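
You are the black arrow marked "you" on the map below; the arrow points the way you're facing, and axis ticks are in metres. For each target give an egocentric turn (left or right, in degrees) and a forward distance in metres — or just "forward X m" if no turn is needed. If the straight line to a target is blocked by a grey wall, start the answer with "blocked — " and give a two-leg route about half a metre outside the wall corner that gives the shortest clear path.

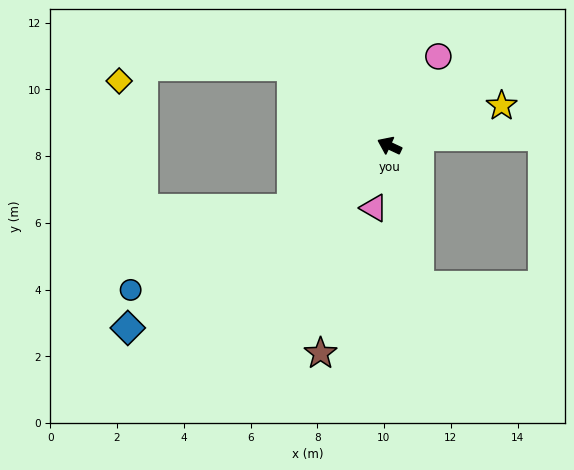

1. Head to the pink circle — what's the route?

turn right 94°, forward 3.1 m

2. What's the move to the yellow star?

turn right 135°, forward 3.6 m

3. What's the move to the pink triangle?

turn left 101°, forward 1.9 m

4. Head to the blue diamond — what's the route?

turn left 60°, forward 9.6 m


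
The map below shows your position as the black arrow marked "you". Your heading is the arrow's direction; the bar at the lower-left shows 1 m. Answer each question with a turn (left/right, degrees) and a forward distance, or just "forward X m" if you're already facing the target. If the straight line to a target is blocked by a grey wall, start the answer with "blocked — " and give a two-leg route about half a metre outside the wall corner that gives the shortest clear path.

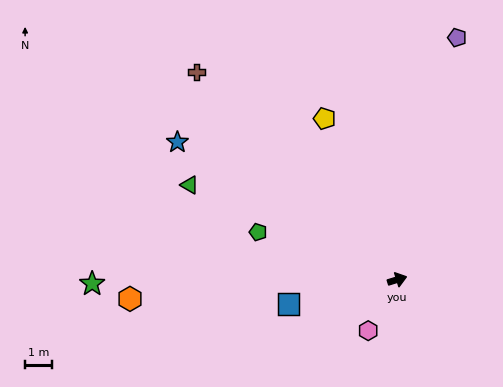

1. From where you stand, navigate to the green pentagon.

turn left 144°, forward 5.4 m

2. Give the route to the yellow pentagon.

turn left 97°, forward 6.5 m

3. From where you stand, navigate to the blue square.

turn left 175°, forward 4.1 m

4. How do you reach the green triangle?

turn left 138°, forward 8.4 m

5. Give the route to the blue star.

turn left 131°, forward 9.6 m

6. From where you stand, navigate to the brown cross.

turn left 117°, forward 10.7 m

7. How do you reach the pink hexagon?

turn right 137°, forward 2.2 m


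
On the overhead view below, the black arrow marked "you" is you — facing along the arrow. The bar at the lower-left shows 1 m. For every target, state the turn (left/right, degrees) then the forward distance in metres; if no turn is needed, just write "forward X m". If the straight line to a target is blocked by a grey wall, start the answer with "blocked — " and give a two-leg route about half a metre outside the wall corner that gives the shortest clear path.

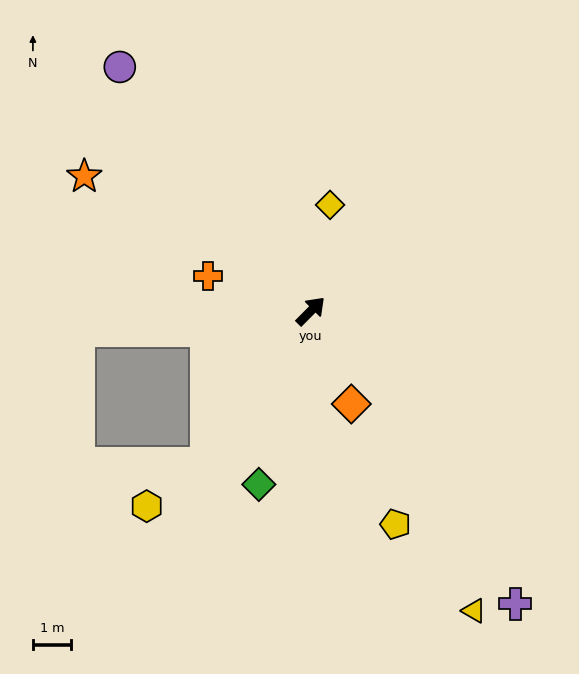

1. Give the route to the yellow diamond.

turn left 34°, forward 2.9 m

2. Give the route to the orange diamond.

turn right 112°, forward 2.7 m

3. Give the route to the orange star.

turn left 104°, forward 7.0 m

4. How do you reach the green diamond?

turn right 152°, forward 4.8 m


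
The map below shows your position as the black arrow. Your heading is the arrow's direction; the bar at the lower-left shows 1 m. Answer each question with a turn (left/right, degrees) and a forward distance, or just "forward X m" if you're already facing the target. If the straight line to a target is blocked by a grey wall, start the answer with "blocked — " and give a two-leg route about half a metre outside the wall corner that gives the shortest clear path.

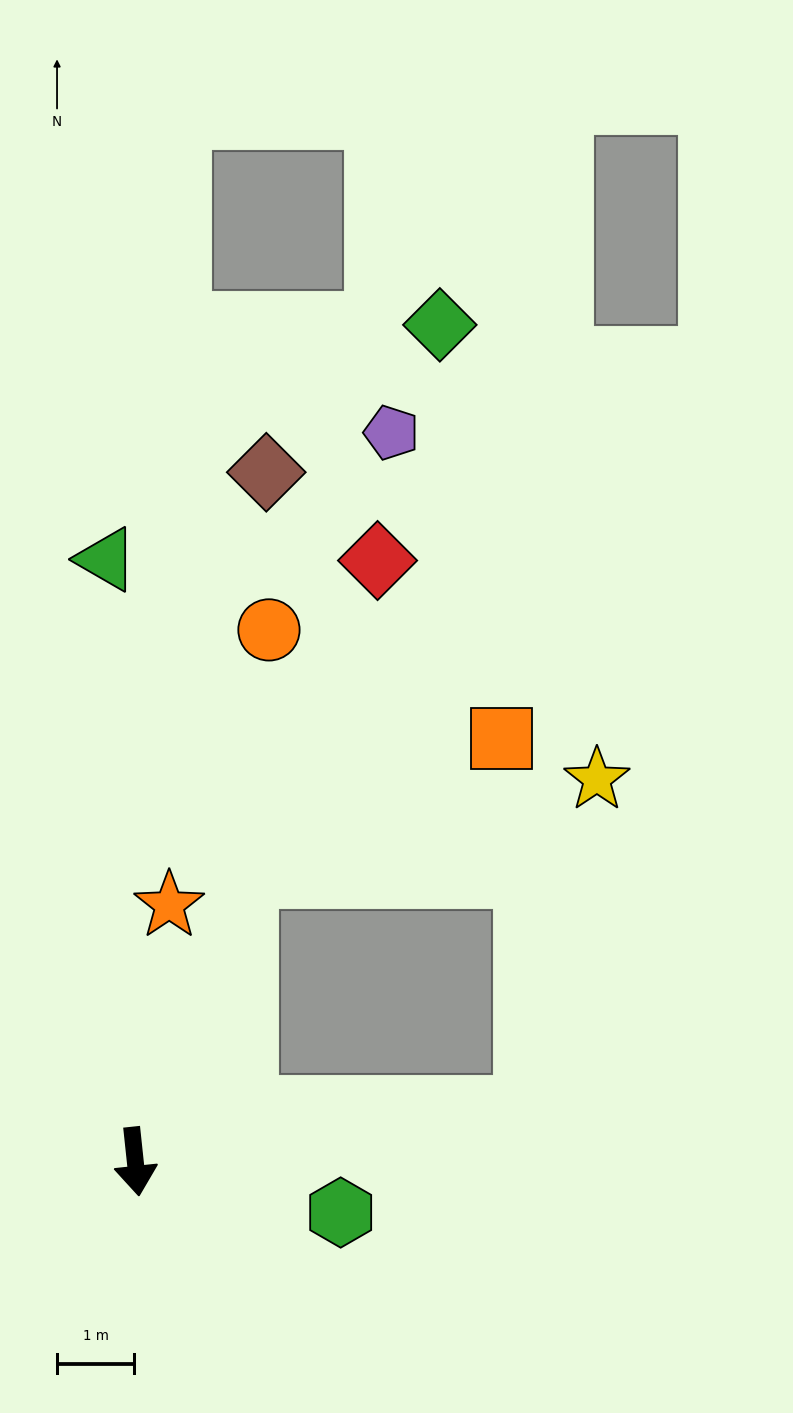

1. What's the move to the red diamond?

turn left 152°, forward 8.4 m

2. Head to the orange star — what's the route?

turn left 166°, forward 3.4 m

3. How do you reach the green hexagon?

turn left 70°, forward 2.7 m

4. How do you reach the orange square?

blocked — turn left 153°, forward 4.0 m, then turn right 41°, forward 3.8 m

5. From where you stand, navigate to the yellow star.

blocked — turn left 153°, forward 4.0 m, then turn right 54°, forward 4.7 m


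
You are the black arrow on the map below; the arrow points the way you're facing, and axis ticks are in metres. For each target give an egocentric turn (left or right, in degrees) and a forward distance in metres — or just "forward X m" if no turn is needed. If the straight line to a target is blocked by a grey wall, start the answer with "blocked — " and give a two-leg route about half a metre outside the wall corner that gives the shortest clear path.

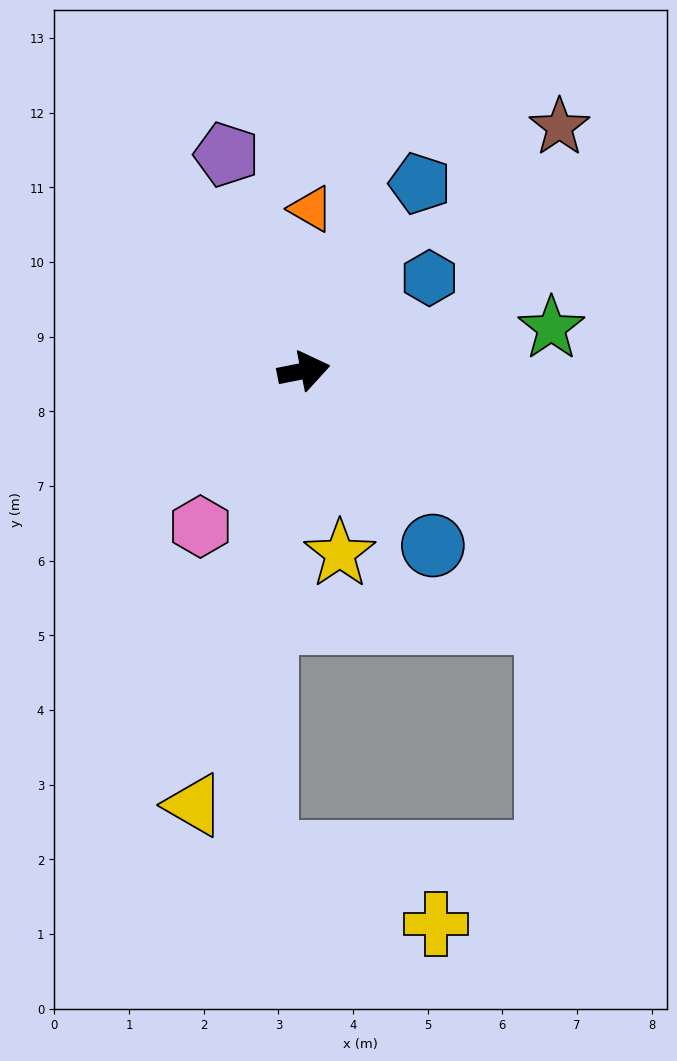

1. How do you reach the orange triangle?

turn left 76°, forward 2.2 m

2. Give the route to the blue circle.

turn right 65°, forward 2.9 m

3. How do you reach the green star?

forward 3.4 m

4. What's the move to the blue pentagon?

turn left 47°, forward 3.0 m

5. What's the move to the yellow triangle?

turn right 115°, forward 6.0 m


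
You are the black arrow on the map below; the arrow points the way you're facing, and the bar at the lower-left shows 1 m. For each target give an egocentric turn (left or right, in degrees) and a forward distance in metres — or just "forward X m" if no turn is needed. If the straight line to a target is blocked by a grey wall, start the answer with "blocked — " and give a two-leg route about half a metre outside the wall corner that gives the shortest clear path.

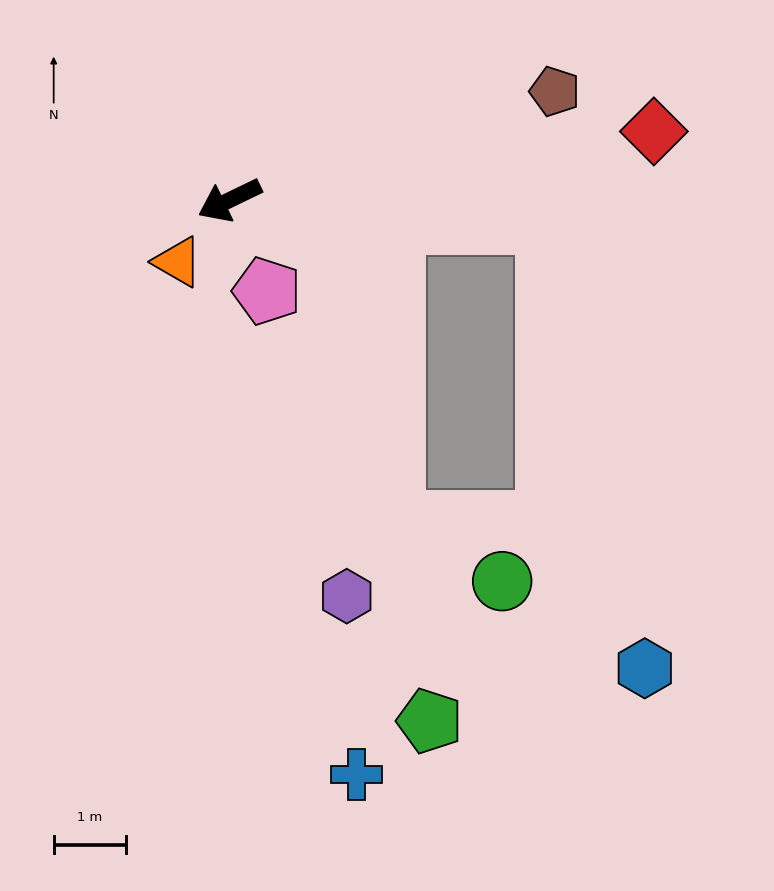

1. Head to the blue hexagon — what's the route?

blocked — turn left 150°, forward 4.4 m, then turn right 73°, forward 6.3 m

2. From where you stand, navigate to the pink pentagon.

turn left 86°, forward 1.4 m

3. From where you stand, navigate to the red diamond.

turn left 163°, forward 6.0 m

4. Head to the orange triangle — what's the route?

turn left 24°, forward 1.1 m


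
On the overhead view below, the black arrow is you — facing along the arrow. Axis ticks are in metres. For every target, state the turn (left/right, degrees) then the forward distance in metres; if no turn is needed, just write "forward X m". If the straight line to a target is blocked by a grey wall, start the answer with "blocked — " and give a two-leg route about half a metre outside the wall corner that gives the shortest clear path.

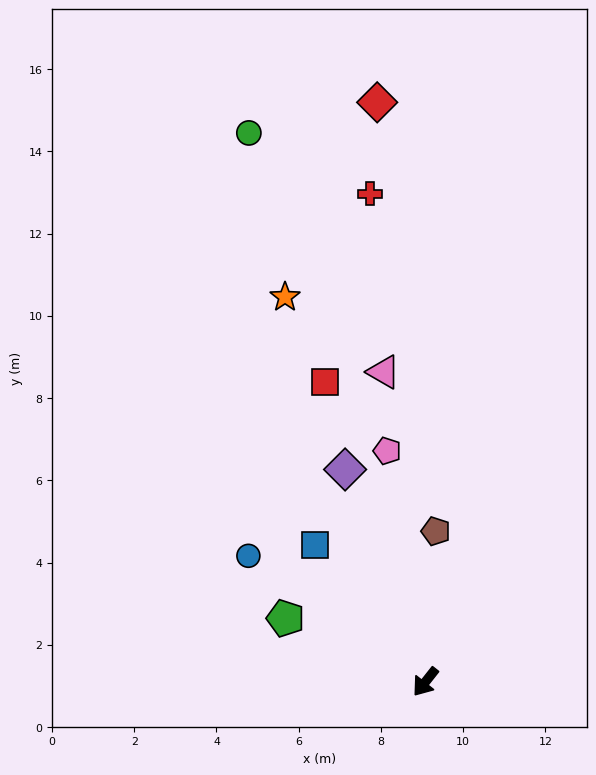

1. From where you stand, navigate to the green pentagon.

turn right 76°, forward 3.7 m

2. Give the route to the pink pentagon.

turn right 132°, forward 5.7 m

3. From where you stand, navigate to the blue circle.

turn right 87°, forward 5.3 m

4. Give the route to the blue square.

turn right 103°, forward 4.3 m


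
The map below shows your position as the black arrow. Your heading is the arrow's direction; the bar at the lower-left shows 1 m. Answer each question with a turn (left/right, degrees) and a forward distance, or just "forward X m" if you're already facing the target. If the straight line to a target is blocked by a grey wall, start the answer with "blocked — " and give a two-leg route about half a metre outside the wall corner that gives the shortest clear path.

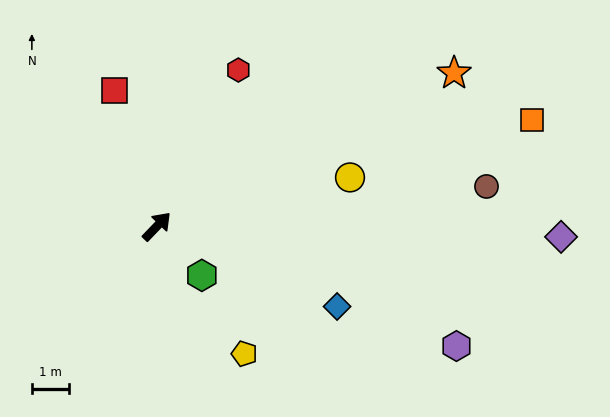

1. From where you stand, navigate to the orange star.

turn right 19°, forward 9.0 m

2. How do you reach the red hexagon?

turn left 16°, forward 4.7 m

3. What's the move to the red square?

turn left 61°, forward 3.8 m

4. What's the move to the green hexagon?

turn right 94°, forward 1.8 m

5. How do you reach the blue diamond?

turn right 70°, forward 5.3 m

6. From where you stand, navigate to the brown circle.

turn right 39°, forward 8.9 m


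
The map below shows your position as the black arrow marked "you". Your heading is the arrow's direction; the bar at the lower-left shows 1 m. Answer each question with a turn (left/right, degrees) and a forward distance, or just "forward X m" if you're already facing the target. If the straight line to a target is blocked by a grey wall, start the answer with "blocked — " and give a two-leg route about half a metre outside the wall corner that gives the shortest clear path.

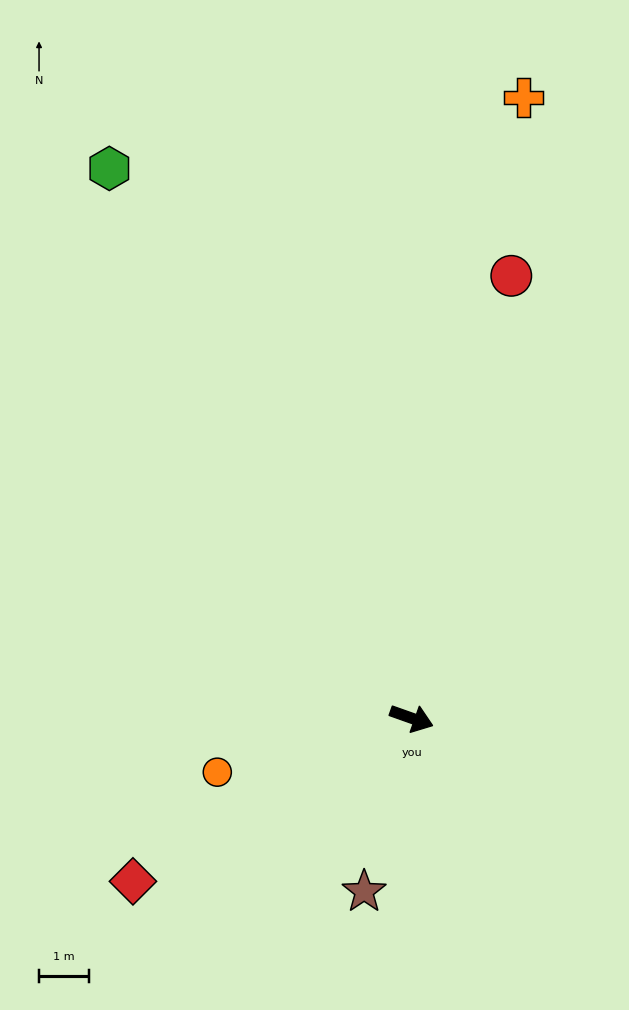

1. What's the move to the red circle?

turn left 97°, forward 9.1 m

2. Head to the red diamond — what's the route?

turn right 130°, forward 6.5 m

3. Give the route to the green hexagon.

turn left 138°, forward 12.5 m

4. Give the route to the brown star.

turn right 86°, forward 3.6 m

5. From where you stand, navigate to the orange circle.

turn right 145°, forward 4.0 m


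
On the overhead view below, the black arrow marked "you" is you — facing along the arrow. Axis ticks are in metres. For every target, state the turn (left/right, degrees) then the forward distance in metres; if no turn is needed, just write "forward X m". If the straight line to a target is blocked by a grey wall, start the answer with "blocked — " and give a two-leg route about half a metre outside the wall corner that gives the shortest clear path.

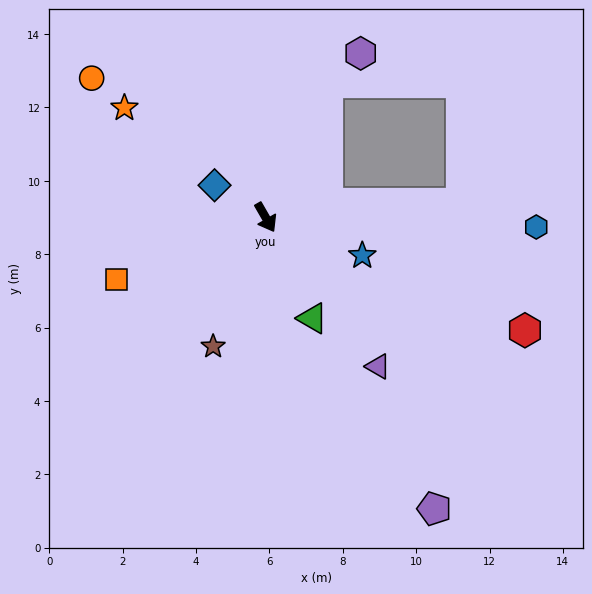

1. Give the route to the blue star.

turn left 39°, forward 2.8 m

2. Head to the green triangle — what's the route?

turn right 5°, forward 3.0 m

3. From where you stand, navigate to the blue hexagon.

turn left 58°, forward 7.4 m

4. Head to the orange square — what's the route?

turn right 97°, forward 4.4 m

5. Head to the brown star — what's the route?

turn right 52°, forward 3.8 m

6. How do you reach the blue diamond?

turn right 152°, forward 1.6 m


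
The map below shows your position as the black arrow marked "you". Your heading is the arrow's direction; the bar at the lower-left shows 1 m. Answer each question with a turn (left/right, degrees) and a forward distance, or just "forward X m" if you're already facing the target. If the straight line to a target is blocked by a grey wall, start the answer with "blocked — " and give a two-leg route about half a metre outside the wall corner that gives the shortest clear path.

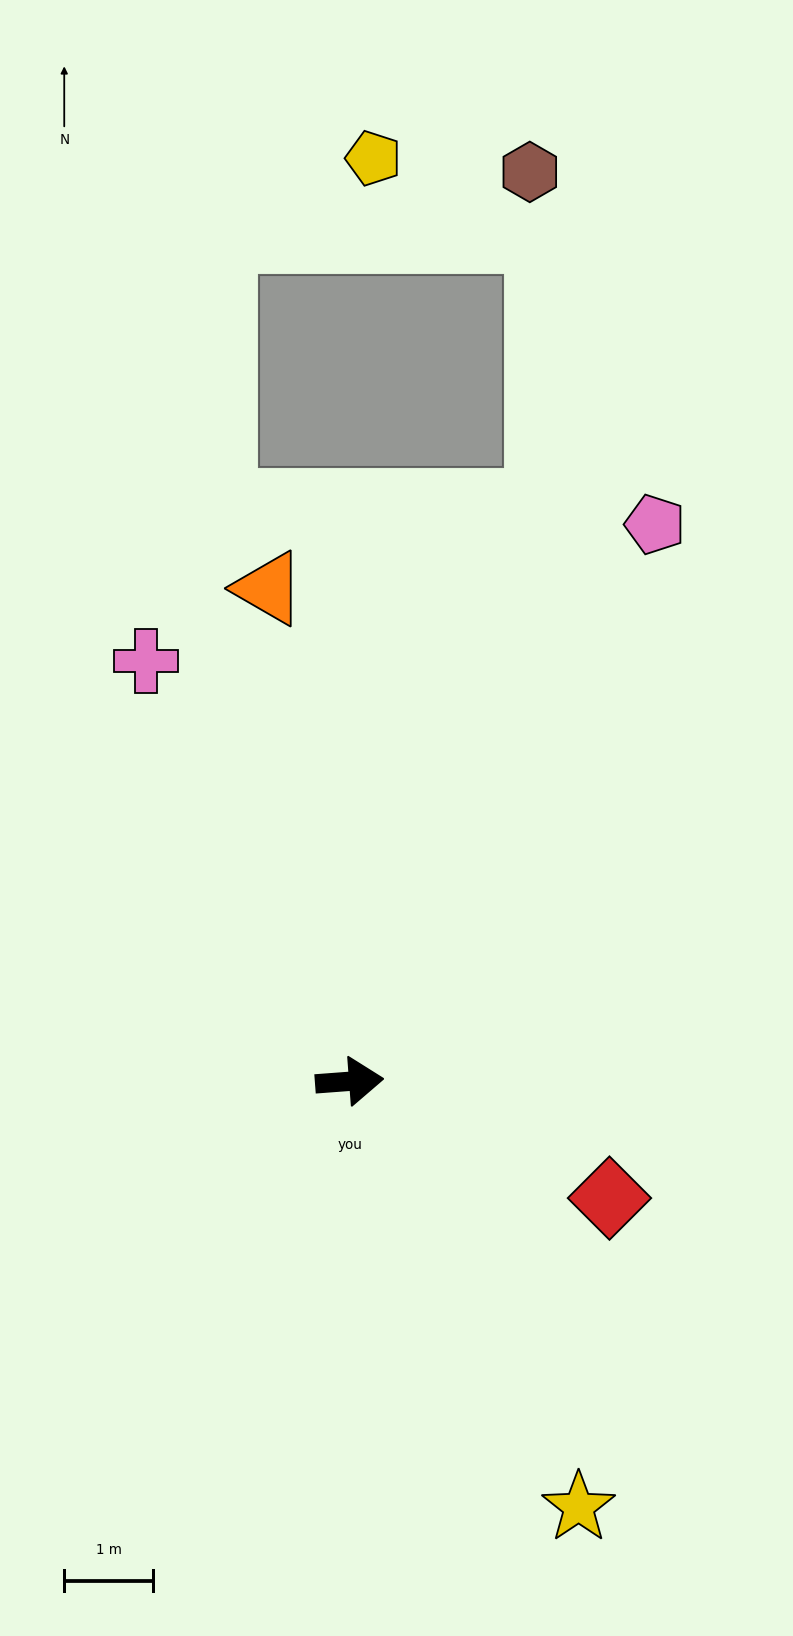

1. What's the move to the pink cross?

turn left 112°, forward 5.2 m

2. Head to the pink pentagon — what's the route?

turn left 57°, forward 7.1 m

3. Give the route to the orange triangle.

turn left 95°, forward 5.6 m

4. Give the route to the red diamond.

turn right 28°, forward 3.2 m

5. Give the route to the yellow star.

turn right 66°, forward 5.4 m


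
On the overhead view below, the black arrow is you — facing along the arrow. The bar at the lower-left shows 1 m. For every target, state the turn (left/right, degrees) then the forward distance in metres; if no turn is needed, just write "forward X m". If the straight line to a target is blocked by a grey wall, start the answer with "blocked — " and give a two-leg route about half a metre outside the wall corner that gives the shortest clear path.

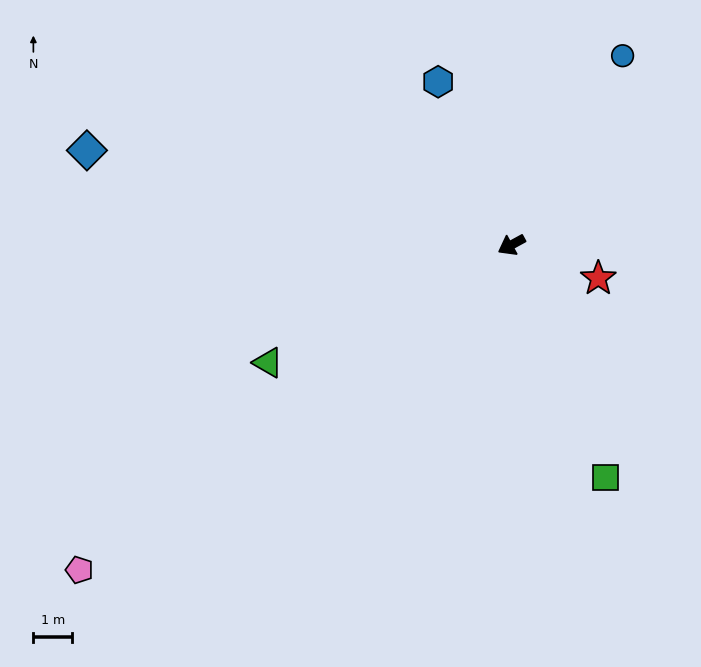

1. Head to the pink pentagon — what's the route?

turn left 8°, forward 14.0 m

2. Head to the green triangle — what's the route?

turn right 3°, forward 7.0 m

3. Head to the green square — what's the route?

turn left 83°, forward 6.5 m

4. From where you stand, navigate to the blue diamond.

turn right 41°, forward 11.2 m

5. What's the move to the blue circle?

turn right 149°, forward 5.7 m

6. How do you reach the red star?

turn left 130°, forward 2.4 m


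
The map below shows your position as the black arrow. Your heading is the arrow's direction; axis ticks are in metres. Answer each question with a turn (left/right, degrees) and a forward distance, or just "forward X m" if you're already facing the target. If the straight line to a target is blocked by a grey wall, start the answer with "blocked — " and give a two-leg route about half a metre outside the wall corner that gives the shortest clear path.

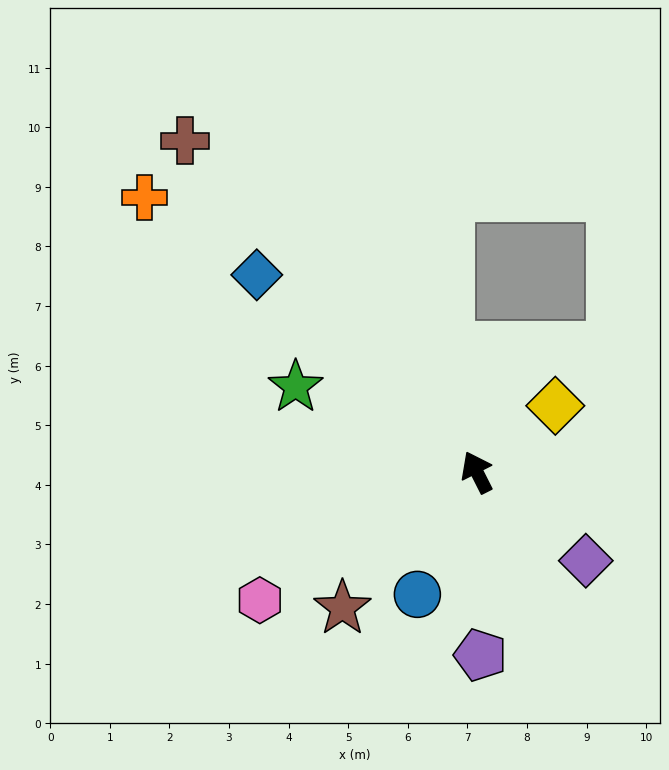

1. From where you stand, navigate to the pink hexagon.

turn left 94°, forward 4.2 m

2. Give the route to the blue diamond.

turn left 21°, forward 5.0 m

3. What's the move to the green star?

turn left 38°, forward 3.4 m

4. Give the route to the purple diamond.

turn right 156°, forward 2.4 m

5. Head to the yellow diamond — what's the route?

turn right 77°, forward 1.7 m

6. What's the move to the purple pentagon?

turn left 154°, forward 3.1 m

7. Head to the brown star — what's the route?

turn left 109°, forward 3.2 m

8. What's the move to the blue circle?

turn left 127°, forward 2.3 m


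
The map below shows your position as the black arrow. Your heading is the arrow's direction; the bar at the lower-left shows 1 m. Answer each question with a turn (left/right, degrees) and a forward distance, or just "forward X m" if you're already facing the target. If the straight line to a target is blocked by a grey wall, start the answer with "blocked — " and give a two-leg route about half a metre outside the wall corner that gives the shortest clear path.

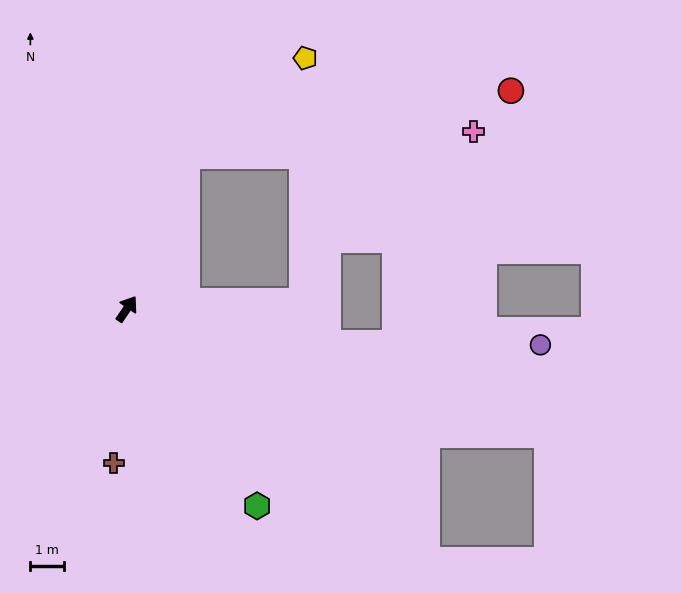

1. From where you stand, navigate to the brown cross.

turn right 151°, forward 4.5 m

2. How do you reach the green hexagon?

turn right 112°, forward 6.9 m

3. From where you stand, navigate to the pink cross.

blocked — turn left 13°, forward 4.8 m, then turn right 64°, forward 8.5 m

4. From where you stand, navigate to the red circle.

blocked — turn left 13°, forward 4.8 m, then turn right 58°, forward 9.7 m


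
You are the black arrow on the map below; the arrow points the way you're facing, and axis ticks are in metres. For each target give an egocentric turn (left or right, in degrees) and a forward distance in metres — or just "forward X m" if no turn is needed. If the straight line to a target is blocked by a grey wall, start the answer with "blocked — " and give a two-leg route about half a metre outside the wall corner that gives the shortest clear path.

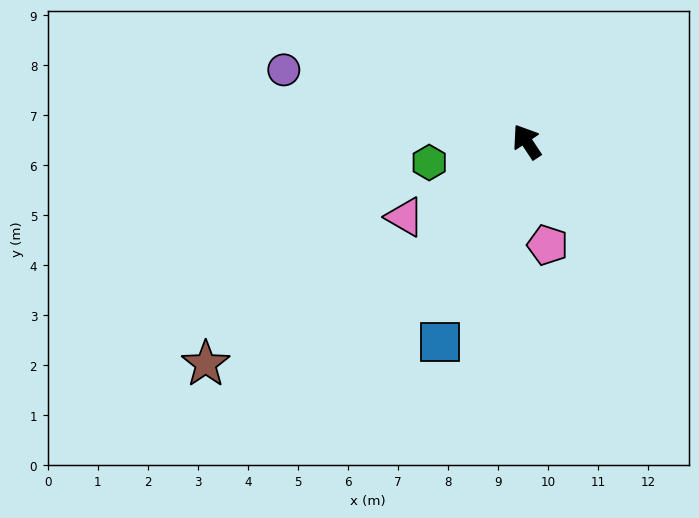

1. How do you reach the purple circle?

turn left 40°, forward 5.1 m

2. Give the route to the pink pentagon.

turn left 158°, forward 2.1 m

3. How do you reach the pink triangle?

turn left 88°, forward 2.9 m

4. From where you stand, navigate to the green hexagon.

turn left 69°, forward 2.0 m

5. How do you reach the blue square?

turn left 123°, forward 4.4 m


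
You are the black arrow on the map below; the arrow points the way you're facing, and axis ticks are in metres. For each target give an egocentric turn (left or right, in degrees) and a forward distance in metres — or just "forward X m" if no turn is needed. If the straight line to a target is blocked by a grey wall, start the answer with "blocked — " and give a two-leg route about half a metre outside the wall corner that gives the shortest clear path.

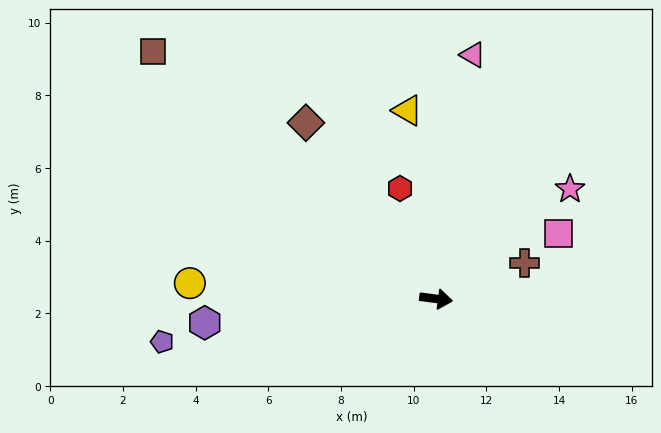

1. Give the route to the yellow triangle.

turn left 106°, forward 5.2 m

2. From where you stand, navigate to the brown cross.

turn left 30°, forward 2.6 m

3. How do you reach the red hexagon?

turn left 116°, forward 3.2 m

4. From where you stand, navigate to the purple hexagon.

turn right 167°, forward 6.4 m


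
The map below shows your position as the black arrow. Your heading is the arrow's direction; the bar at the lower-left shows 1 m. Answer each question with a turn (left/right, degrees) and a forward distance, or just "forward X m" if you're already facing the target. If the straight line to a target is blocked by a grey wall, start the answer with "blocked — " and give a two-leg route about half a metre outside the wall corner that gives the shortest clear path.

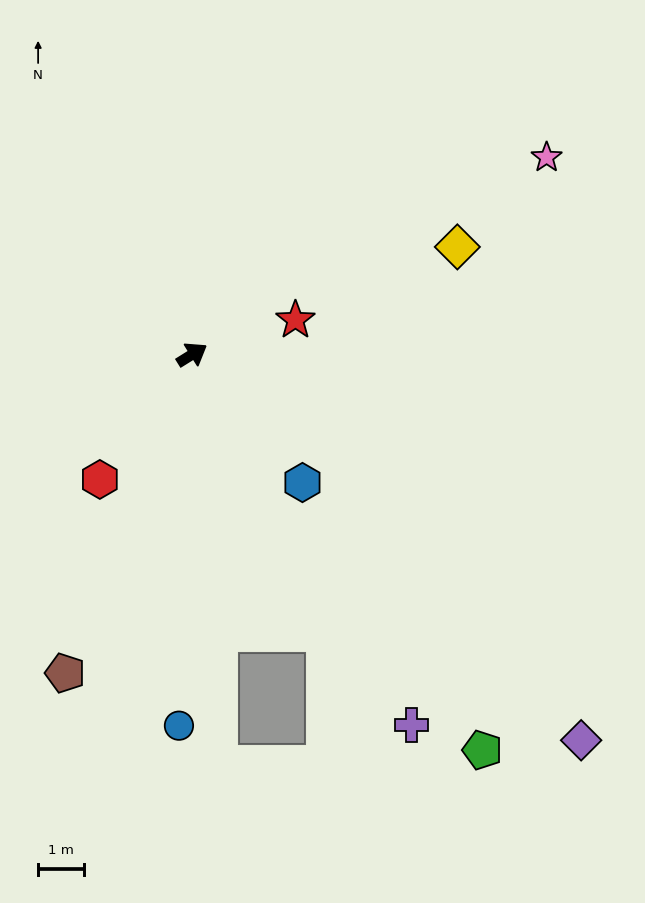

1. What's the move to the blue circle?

turn right 124°, forward 8.1 m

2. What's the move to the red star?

turn right 13°, forward 2.4 m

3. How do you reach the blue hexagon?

turn right 81°, forward 3.7 m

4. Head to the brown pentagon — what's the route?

turn right 144°, forward 7.5 m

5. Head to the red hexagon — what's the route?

turn right 158°, forward 3.4 m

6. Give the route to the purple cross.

turn right 91°, forward 9.4 m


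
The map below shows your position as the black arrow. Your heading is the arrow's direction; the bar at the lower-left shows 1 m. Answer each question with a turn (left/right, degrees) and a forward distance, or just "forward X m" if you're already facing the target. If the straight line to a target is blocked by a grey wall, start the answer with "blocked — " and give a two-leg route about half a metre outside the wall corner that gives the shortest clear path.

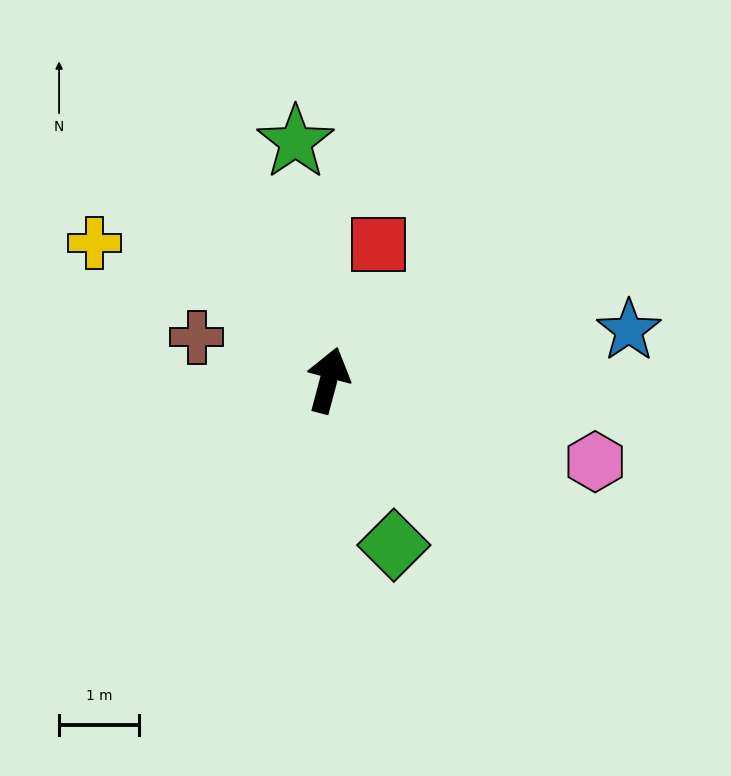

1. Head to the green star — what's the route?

turn left 23°, forward 3.0 m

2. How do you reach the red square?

turn right 5°, forward 1.8 m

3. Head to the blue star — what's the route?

turn right 66°, forward 3.8 m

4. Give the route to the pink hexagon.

turn right 92°, forward 3.5 m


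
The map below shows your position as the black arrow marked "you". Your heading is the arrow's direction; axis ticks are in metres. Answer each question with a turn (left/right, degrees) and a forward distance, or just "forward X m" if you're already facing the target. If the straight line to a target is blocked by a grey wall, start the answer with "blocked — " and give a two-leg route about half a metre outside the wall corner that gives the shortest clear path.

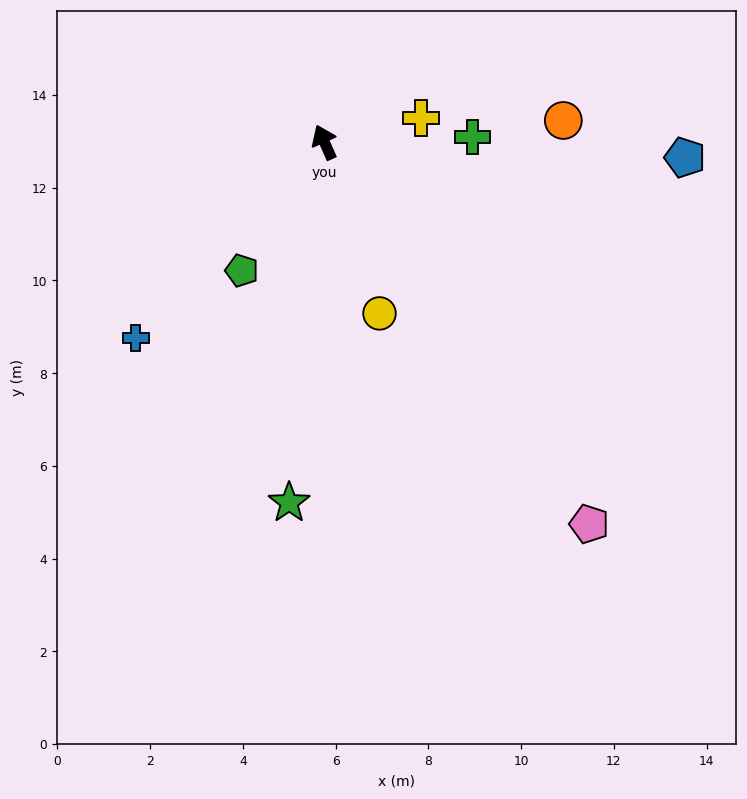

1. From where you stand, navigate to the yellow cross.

turn right 100°, forward 2.1 m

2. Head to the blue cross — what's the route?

turn left 112°, forward 5.9 m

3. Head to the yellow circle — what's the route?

turn left 174°, forward 3.9 m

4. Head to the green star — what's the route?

turn left 151°, forward 7.8 m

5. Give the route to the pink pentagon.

turn right 169°, forward 10.0 m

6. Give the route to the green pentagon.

turn left 123°, forward 3.3 m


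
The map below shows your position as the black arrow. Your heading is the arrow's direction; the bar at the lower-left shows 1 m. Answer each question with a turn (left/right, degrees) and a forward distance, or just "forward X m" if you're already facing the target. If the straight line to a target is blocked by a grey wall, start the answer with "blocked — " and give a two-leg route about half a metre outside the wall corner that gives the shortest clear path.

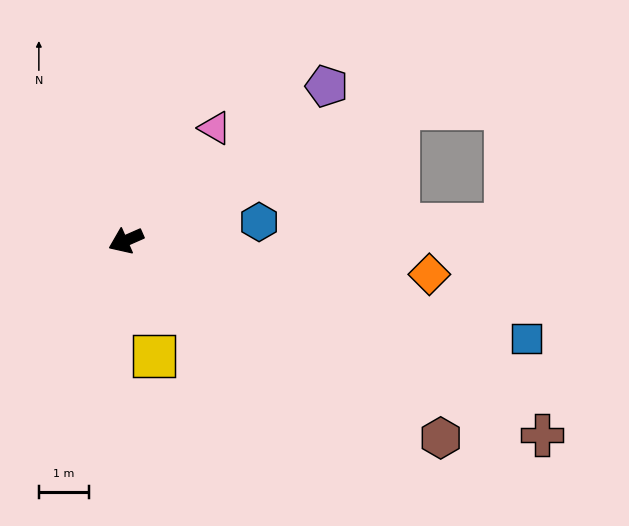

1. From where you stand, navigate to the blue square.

turn left 143°, forward 8.3 m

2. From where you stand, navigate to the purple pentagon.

turn right 166°, forward 5.1 m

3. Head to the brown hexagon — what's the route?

turn left 124°, forward 7.5 m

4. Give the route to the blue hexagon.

turn left 164°, forward 2.7 m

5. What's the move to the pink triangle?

turn right 152°, forward 2.9 m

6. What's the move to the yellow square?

turn left 80°, forward 2.4 m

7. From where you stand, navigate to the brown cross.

turn left 131°, forward 9.2 m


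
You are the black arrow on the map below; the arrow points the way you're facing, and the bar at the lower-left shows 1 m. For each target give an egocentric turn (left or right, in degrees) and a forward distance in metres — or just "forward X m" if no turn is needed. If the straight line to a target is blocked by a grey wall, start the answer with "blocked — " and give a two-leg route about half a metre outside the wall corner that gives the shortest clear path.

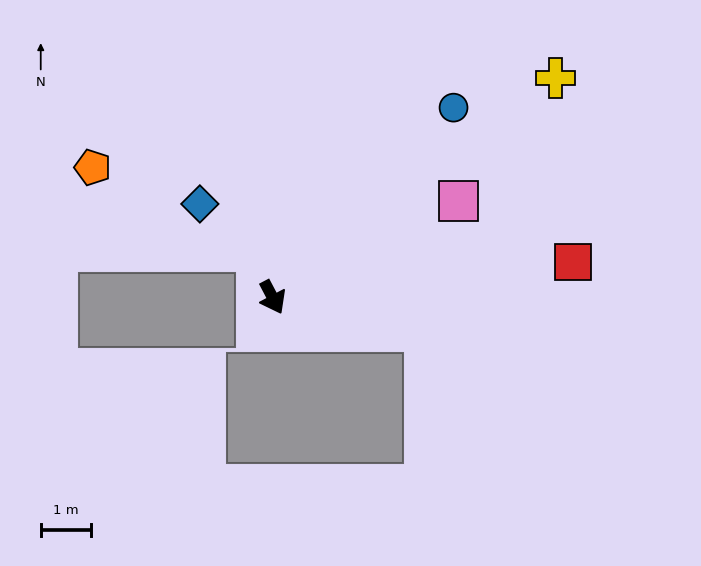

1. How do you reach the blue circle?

turn left 109°, forward 5.2 m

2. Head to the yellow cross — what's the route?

turn left 100°, forward 7.1 m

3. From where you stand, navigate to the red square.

turn left 69°, forward 6.0 m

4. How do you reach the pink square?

turn left 90°, forward 4.2 m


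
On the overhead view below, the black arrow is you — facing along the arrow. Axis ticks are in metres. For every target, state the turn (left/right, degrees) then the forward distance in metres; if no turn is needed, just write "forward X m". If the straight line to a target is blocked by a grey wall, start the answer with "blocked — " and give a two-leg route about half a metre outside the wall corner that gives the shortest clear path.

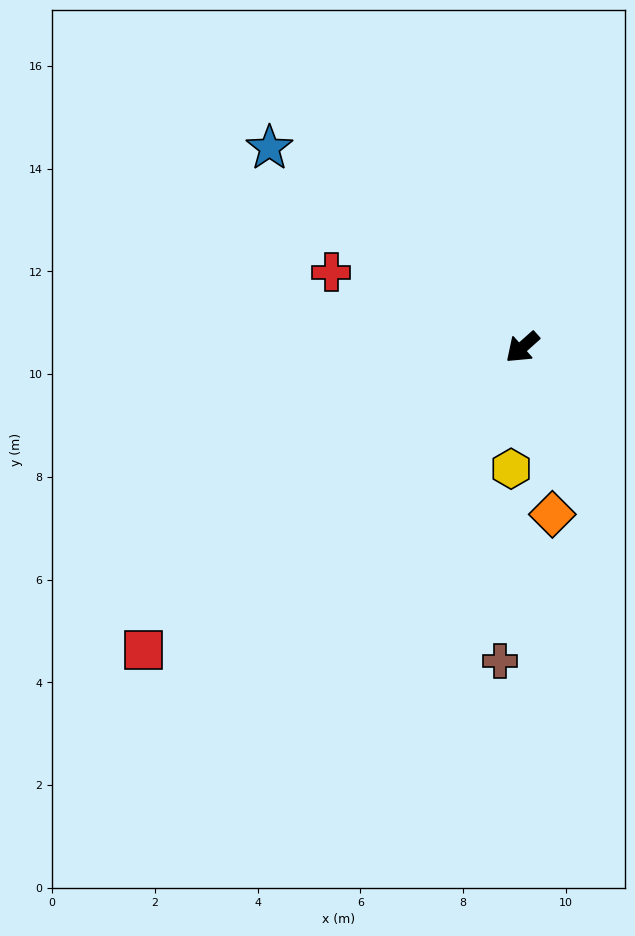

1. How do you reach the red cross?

turn right 63°, forward 4.0 m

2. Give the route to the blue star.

turn right 80°, forward 6.3 m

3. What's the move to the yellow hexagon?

turn left 43°, forward 2.4 m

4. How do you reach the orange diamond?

turn left 59°, forward 3.3 m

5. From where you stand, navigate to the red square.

turn right 3°, forward 9.4 m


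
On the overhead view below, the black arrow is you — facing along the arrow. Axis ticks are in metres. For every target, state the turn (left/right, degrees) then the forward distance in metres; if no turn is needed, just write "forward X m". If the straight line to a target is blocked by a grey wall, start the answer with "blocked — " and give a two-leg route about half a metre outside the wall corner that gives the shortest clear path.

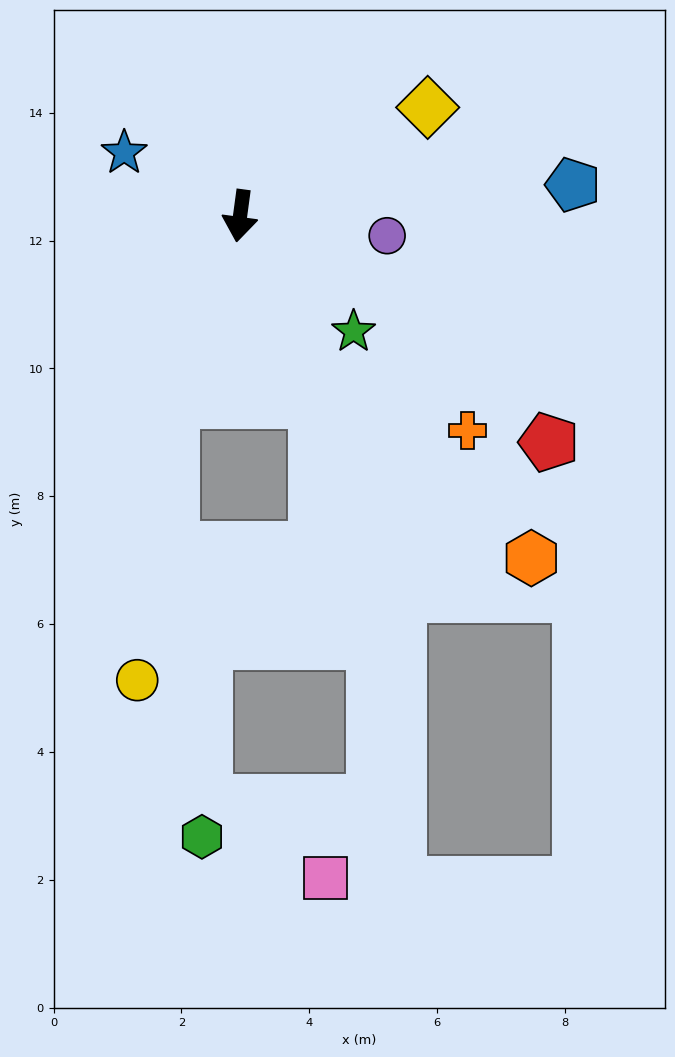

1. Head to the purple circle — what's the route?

turn left 90°, forward 2.3 m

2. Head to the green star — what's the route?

turn left 52°, forward 2.5 m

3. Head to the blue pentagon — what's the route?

turn left 103°, forward 5.2 m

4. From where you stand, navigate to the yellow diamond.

turn left 128°, forward 3.4 m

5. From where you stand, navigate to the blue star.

turn right 111°, forward 2.1 m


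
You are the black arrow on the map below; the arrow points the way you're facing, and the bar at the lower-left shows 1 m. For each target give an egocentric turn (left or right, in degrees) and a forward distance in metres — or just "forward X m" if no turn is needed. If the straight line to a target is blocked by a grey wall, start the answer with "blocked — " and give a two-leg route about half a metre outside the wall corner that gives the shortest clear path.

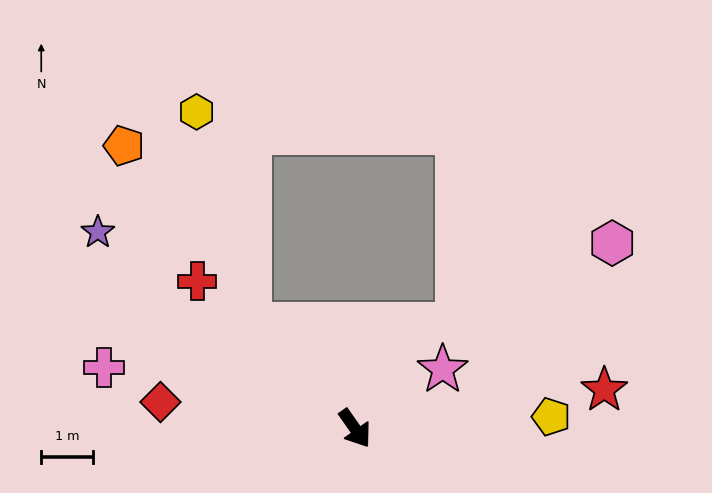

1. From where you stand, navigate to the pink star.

turn left 89°, forward 2.0 m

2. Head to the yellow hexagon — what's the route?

blocked — turn right 170°, forward 2.9 m, then turn right 31°, forward 4.2 m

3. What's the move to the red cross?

turn right 168°, forward 4.2 m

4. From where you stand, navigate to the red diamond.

turn right 133°, forward 3.8 m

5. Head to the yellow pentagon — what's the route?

turn left 58°, forward 3.8 m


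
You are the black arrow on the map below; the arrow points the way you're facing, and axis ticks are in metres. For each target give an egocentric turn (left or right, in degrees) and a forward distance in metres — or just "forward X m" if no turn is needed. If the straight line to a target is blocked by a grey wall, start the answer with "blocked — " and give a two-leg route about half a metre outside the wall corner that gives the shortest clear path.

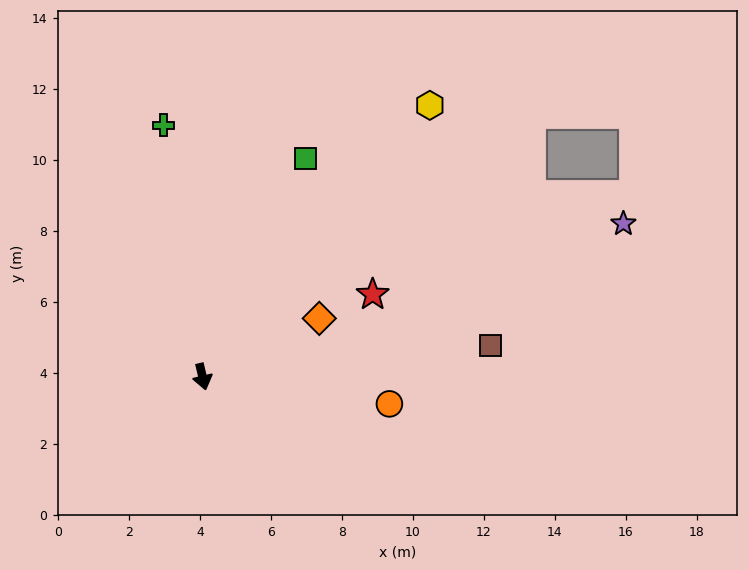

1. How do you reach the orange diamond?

turn left 103°, forward 3.7 m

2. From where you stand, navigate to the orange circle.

turn left 68°, forward 5.3 m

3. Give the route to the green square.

turn left 141°, forward 6.8 m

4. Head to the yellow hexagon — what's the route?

turn left 127°, forward 10.0 m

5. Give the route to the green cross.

turn left 176°, forward 7.2 m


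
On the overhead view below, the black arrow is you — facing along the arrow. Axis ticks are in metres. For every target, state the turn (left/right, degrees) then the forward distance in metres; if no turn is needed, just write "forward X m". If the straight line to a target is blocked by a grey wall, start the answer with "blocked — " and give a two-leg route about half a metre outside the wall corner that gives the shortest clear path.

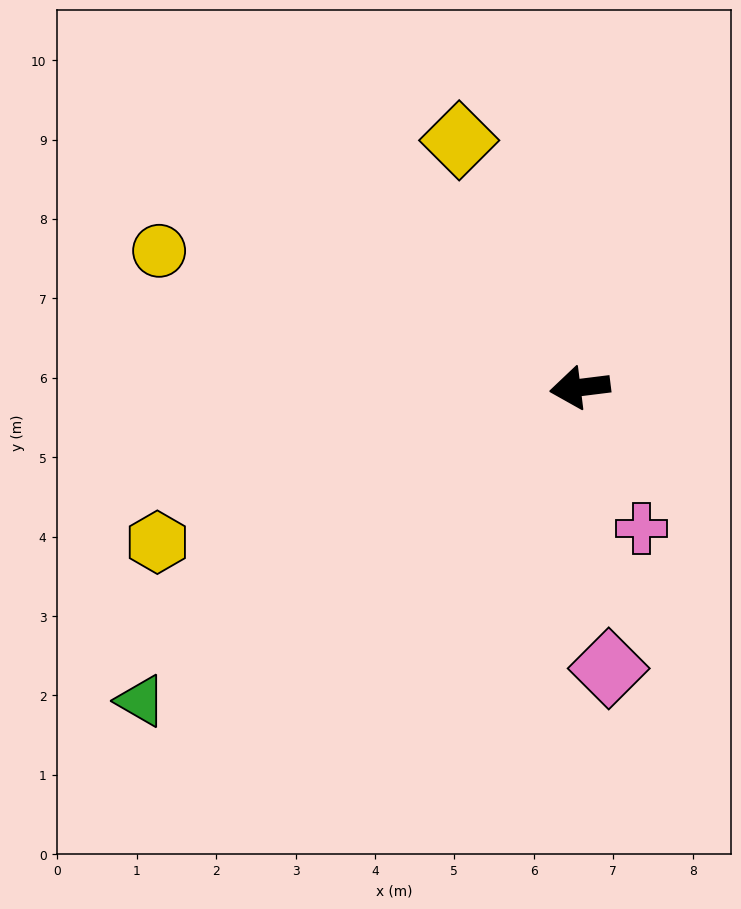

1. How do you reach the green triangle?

turn left 28°, forward 6.8 m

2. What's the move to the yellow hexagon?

turn left 13°, forward 5.7 m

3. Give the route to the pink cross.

turn left 106°, forward 1.9 m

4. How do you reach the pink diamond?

turn left 89°, forward 3.6 m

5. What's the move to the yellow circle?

turn right 25°, forward 5.6 m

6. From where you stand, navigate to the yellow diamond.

turn right 71°, forward 3.5 m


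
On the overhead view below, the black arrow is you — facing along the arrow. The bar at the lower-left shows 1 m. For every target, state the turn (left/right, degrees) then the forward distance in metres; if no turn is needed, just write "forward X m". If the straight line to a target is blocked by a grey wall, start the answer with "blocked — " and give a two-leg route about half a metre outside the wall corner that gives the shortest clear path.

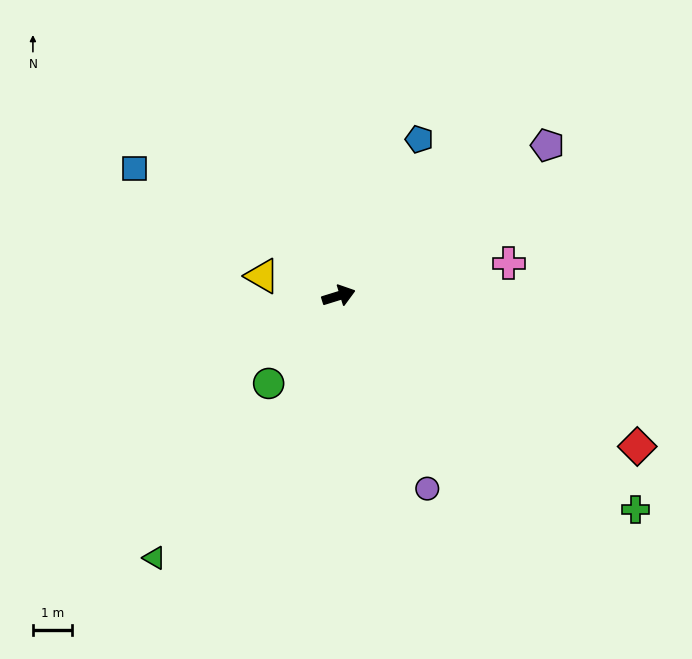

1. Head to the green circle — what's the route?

turn right 146°, forward 2.9 m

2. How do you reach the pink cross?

turn right 6°, forward 4.5 m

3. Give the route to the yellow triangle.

turn left 148°, forward 2.0 m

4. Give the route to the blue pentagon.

turn left 46°, forward 4.5 m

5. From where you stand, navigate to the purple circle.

turn right 83°, forward 5.5 m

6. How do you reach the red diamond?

turn right 44°, forward 8.6 m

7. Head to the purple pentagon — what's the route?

turn left 19°, forward 6.6 m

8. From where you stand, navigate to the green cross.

turn right 53°, forward 9.4 m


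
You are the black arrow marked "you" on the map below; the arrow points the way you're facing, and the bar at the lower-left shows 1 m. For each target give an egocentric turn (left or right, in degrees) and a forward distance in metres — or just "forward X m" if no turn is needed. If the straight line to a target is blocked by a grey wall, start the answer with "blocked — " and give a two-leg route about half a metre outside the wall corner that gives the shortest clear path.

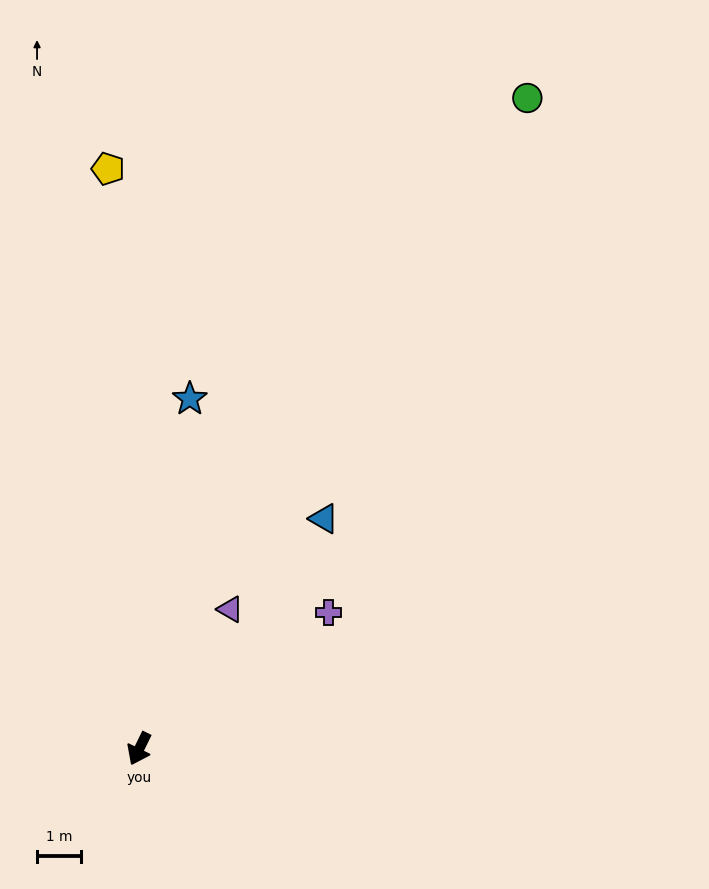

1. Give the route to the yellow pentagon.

turn right 151°, forward 13.3 m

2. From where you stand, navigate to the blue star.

turn right 162°, forward 8.1 m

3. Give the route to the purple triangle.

turn left 173°, forward 3.8 m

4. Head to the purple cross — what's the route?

turn left 152°, forward 5.3 m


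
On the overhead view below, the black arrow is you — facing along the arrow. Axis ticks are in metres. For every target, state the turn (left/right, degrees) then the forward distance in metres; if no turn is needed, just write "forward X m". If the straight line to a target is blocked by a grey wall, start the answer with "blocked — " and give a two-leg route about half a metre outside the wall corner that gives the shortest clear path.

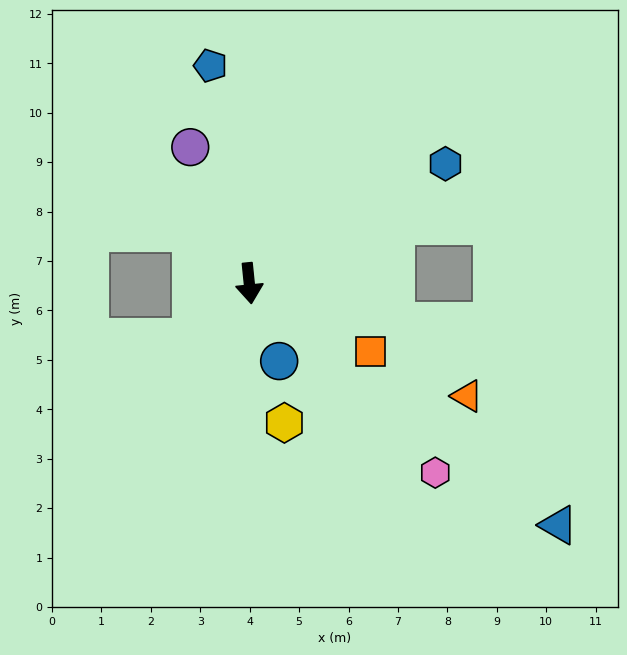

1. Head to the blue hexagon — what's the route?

turn left 116°, forward 4.6 m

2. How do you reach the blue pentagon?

turn right 176°, forward 4.5 m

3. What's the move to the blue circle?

turn left 15°, forward 1.7 m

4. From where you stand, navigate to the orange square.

turn left 55°, forward 2.8 m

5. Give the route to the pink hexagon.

turn left 39°, forward 5.4 m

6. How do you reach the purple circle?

turn right 162°, forward 3.0 m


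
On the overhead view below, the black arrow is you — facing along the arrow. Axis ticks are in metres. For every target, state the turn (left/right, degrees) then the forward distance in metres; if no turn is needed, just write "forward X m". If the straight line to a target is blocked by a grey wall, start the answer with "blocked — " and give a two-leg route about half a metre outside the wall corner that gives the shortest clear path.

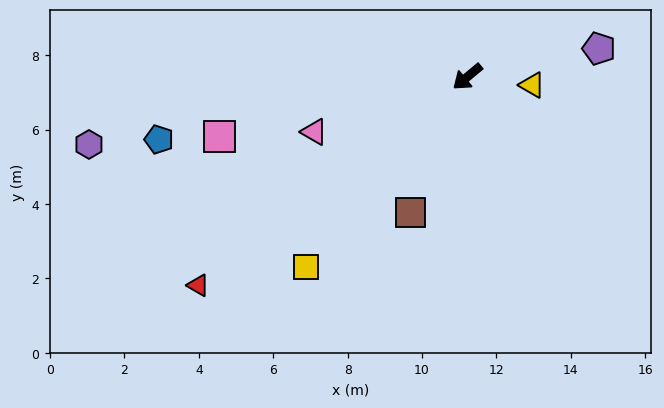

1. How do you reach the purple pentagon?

turn left 152°, forward 3.6 m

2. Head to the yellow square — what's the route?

turn left 10°, forward 6.7 m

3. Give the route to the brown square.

turn left 27°, forward 4.0 m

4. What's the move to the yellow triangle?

turn left 133°, forward 1.8 m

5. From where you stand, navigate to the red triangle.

forward 9.2 m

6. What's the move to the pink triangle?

turn right 20°, forward 4.4 m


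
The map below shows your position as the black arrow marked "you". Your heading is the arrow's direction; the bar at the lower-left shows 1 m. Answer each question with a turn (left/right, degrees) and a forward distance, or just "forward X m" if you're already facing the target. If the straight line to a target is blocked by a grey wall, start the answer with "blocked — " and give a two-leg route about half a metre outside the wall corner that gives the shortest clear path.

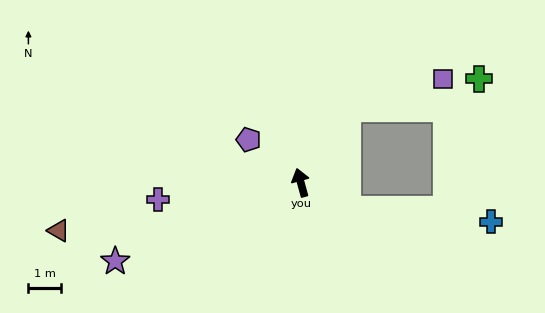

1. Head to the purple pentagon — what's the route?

turn left 35°, forward 2.1 m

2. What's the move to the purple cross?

turn left 81°, forward 4.5 m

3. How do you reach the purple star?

turn left 98°, forward 6.3 m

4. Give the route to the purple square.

blocked — turn right 48°, forward 2.7 m, then turn right 40°, forward 3.1 m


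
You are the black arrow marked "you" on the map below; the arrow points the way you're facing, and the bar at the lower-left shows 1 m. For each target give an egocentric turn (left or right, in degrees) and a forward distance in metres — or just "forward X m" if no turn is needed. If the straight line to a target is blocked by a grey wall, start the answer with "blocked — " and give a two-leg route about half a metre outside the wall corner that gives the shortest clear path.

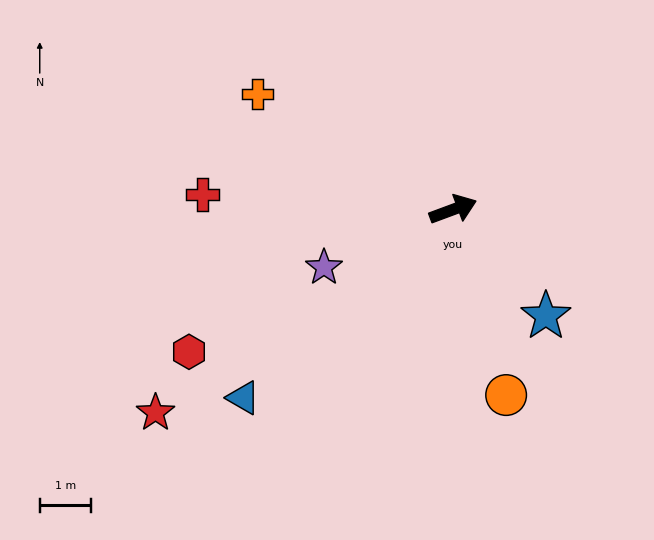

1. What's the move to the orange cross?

turn left 129°, forward 4.4 m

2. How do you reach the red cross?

turn left 156°, forward 4.9 m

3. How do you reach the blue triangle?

turn right 158°, forward 5.5 m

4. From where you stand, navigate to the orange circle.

turn right 94°, forward 3.7 m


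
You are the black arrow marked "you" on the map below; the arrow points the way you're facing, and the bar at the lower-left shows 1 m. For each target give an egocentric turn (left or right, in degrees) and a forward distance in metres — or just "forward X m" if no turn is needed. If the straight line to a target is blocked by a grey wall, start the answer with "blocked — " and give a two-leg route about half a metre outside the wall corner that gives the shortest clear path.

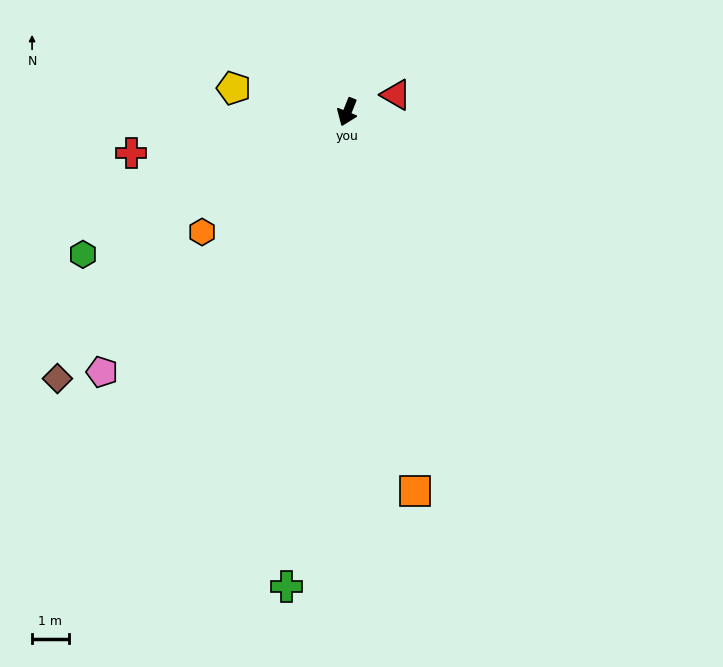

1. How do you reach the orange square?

turn left 32°, forward 10.5 m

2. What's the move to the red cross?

turn right 57°, forward 6.0 m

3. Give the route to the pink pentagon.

turn right 22°, forward 9.7 m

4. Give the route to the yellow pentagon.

turn right 80°, forward 3.2 m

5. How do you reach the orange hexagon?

turn right 29°, forward 5.1 m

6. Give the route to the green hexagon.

turn right 40°, forward 8.2 m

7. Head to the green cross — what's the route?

turn left 15°, forward 13.0 m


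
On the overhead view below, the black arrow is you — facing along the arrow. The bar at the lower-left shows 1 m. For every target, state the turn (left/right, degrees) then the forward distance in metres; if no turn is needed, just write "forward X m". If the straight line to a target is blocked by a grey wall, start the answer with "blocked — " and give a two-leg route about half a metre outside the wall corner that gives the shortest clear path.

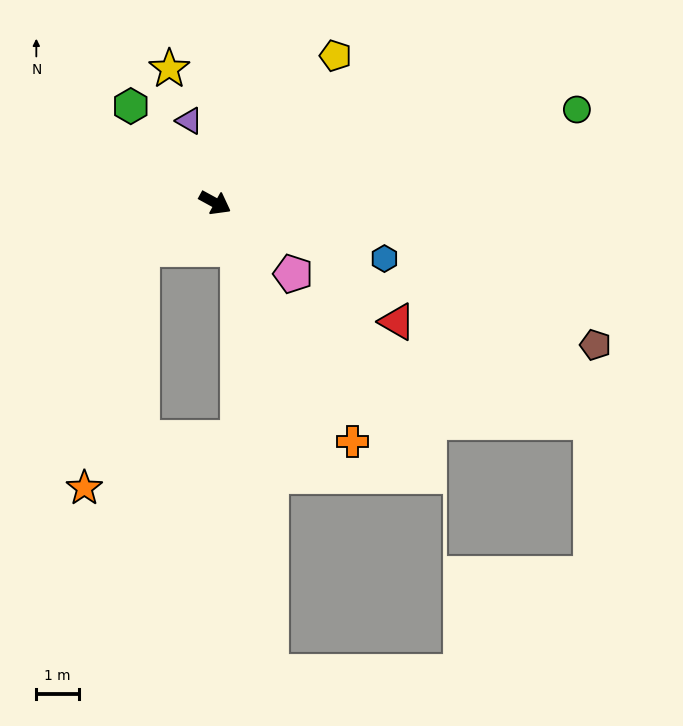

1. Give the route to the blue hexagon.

turn left 10°, forward 4.2 m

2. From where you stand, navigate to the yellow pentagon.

turn left 79°, forward 4.5 m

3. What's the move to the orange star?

blocked — turn right 119°, forward 2.0 m, then turn left 44°, forward 5.8 m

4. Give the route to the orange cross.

turn right 31°, forward 6.5 m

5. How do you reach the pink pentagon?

turn right 14°, forward 2.5 m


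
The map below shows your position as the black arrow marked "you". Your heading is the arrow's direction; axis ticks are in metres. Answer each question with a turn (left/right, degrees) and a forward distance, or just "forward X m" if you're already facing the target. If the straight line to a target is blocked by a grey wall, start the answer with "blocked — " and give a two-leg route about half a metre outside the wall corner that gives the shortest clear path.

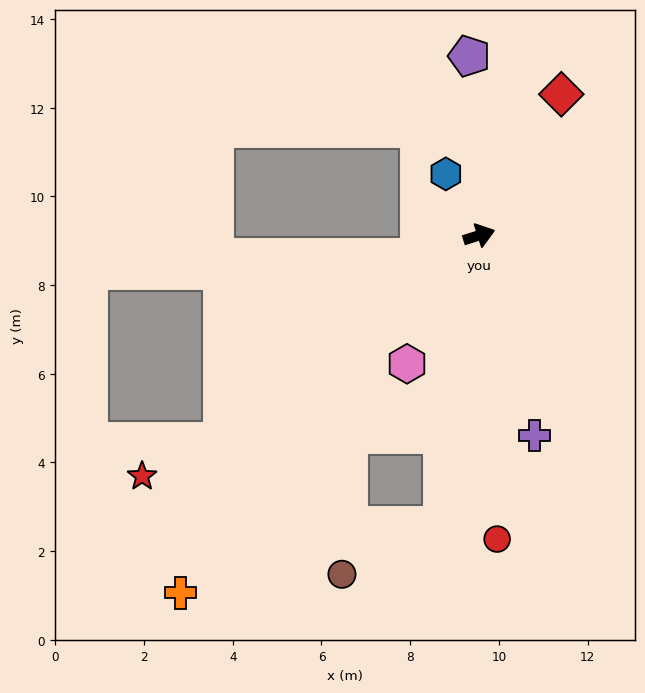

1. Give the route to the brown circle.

blocked — turn right 115°, forward 6.6 m, then turn right 57°, forward 2.5 m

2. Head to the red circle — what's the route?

turn right 104°, forward 6.9 m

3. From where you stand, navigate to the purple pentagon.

turn left 76°, forward 4.0 m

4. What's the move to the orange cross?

turn right 148°, forward 10.5 m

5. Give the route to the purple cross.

turn right 92°, forward 4.7 m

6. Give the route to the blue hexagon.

turn left 101°, forward 1.6 m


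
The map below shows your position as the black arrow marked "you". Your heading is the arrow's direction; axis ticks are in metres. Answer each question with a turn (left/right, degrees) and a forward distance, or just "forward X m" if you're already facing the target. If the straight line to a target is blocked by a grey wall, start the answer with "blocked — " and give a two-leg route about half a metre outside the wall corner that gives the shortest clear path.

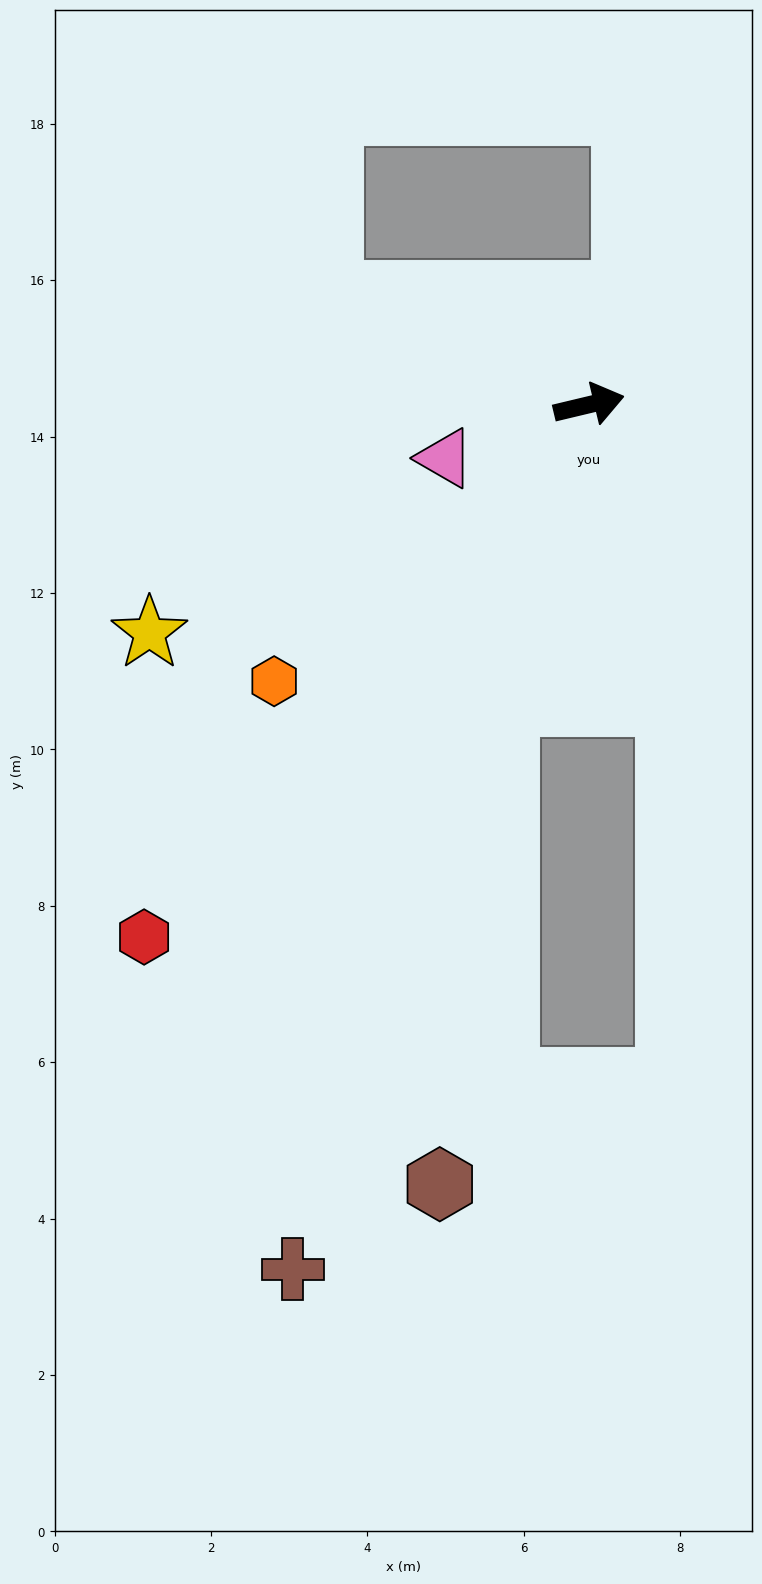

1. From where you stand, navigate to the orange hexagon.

turn right 152°, forward 5.4 m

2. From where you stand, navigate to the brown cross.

turn right 122°, forward 11.7 m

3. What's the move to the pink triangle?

turn right 173°, forward 2.0 m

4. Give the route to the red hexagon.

turn right 143°, forward 8.9 m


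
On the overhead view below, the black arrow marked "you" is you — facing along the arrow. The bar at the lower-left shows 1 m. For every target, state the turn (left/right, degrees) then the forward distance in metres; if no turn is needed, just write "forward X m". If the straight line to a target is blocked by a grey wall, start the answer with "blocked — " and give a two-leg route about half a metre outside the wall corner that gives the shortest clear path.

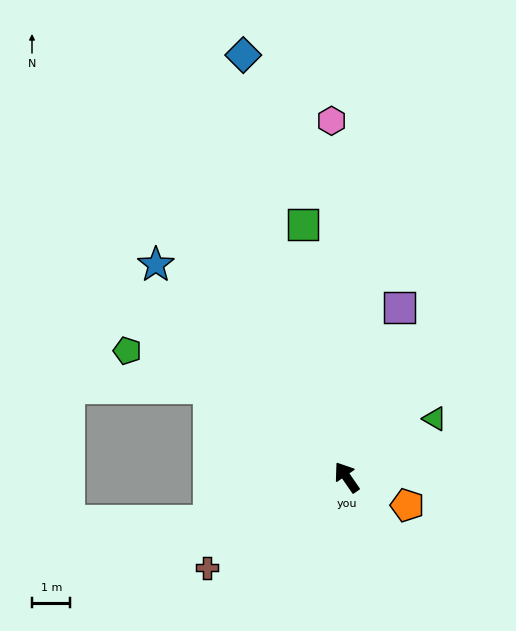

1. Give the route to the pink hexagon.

turn right 32°, forward 9.3 m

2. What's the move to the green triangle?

turn right 91°, forward 2.7 m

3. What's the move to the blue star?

turn left 7°, forward 7.4 m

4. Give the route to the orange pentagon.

turn right 149°, forward 1.7 m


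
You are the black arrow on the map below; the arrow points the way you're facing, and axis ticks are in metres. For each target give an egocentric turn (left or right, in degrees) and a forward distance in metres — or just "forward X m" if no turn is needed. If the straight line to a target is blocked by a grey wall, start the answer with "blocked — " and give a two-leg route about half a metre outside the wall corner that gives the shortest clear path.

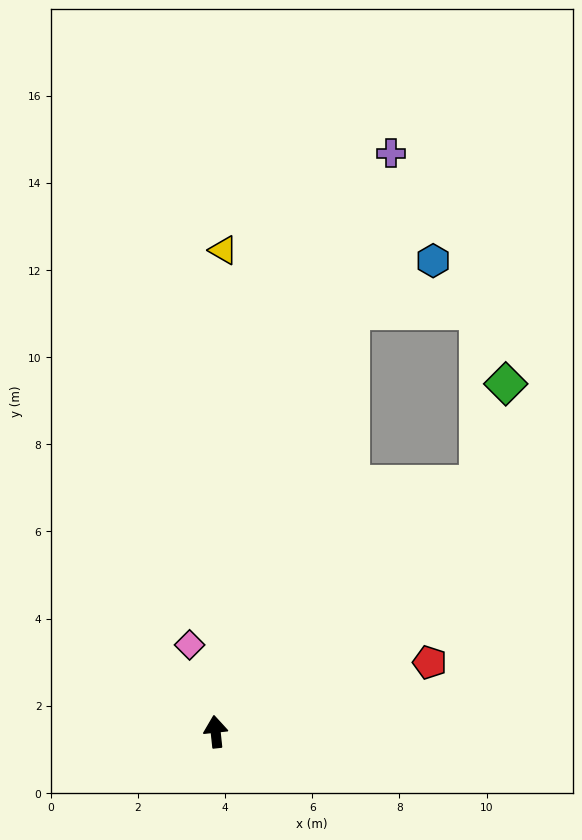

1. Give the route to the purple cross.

turn right 23°, forward 13.9 m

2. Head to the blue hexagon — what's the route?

blocked — turn right 24°, forward 10.1 m, then turn right 41°, forward 2.2 m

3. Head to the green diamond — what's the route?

blocked — turn right 53°, forward 8.3 m, then turn left 31°, forward 2.4 m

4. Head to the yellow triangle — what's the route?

turn right 7°, forward 11.0 m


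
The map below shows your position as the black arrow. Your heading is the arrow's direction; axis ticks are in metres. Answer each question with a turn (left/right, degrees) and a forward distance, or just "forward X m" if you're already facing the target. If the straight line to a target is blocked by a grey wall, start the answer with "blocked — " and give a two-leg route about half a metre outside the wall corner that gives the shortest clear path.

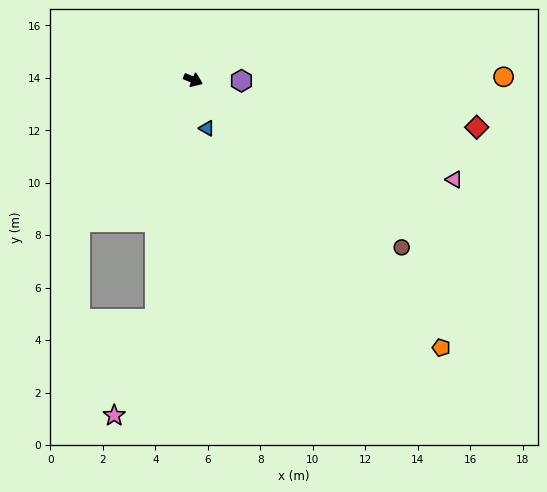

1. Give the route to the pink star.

blocked — turn right 76°, forward 9.2 m, then turn right 15°, forward 4.0 m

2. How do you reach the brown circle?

turn right 16°, forward 10.2 m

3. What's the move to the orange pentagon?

turn right 25°, forward 13.9 m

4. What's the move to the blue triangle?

turn right 52°, forward 1.9 m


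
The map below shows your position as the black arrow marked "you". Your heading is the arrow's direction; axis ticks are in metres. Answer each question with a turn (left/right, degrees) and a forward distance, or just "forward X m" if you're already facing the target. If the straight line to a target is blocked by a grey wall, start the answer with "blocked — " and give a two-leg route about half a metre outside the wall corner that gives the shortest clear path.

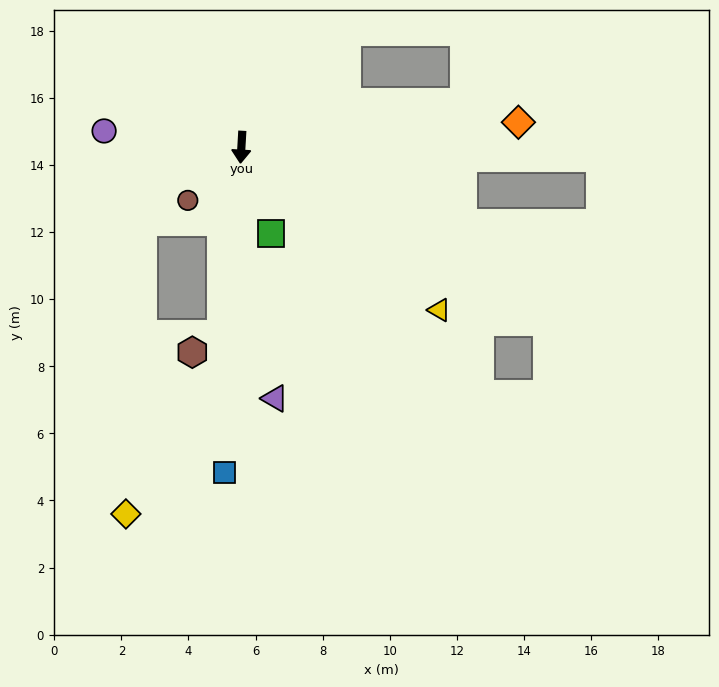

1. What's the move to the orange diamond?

turn left 98°, forward 8.3 m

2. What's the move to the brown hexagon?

blocked — turn right 3°, forward 5.6 m, then turn right 51°, forward 1.0 m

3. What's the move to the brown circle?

turn right 42°, forward 2.2 m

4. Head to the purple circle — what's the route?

turn right 93°, forward 4.1 m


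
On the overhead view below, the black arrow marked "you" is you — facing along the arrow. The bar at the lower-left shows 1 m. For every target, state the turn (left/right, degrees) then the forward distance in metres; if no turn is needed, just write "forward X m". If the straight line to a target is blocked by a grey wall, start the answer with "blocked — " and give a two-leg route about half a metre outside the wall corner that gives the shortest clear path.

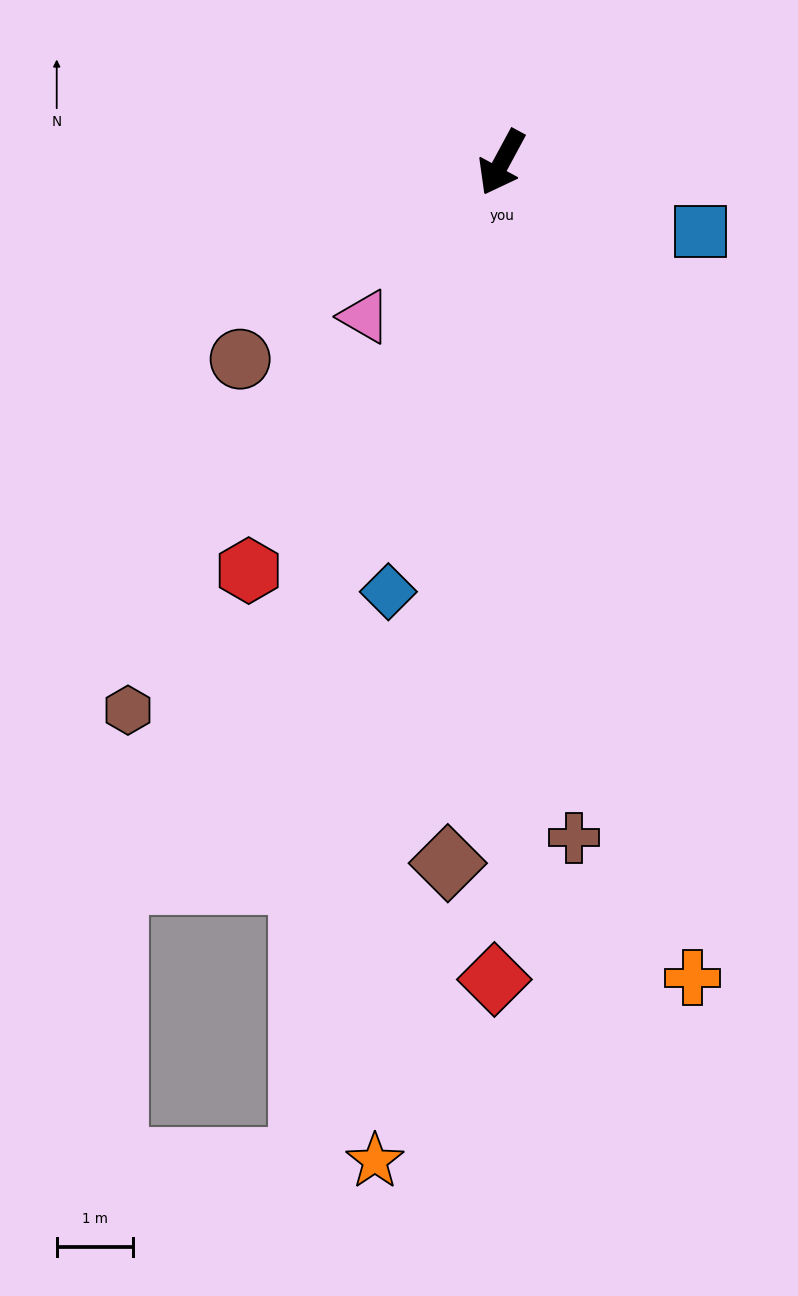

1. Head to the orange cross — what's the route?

turn left 42°, forward 10.9 m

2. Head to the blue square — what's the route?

turn left 99°, forward 2.7 m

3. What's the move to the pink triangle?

turn right 13°, forward 2.7 m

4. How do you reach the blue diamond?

turn left 14°, forward 5.8 m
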